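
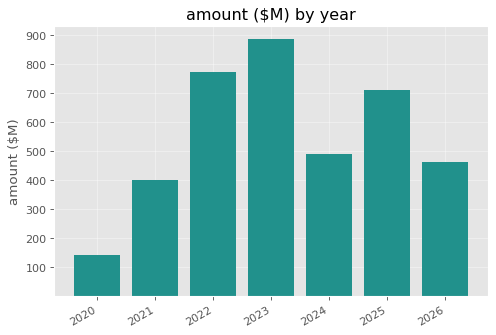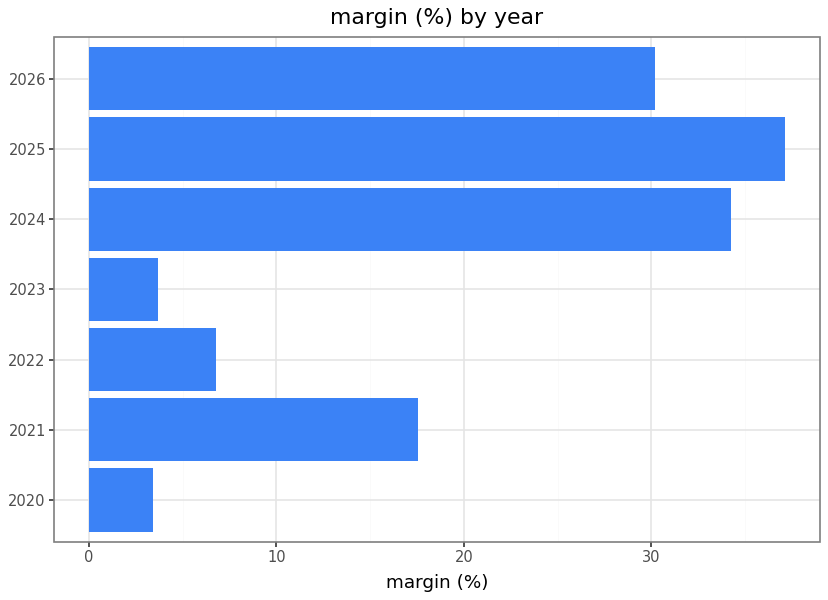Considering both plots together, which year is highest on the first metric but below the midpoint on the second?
2023

Chart 2 median margin (%) ≈ 20; below-median years: 2020, 2022, 2023. Among those, 2023 has the highest amount ($M) (≈ 900).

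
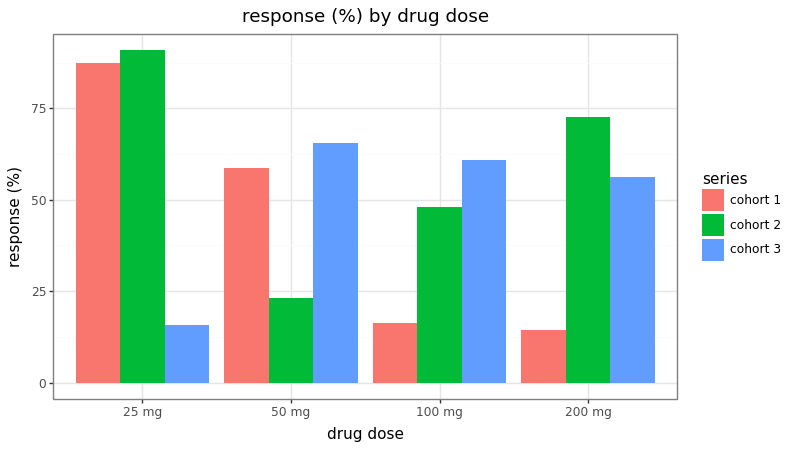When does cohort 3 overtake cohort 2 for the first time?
25 mg: cohort 3 ≈ 20 vs cohort 2 ≈ 90 (not yet); 50 mg: cohort 3 ≈ 70 vs cohort 2 ≈ 20 (first crossover).

50 mg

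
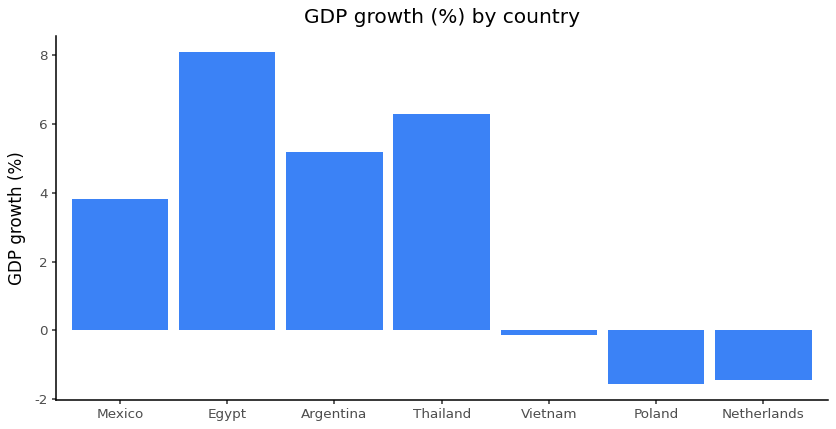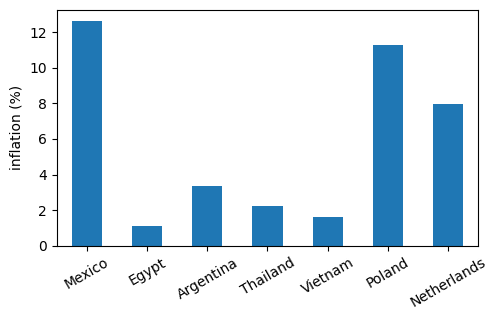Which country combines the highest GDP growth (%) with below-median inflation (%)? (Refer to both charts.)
Chart 2 median inflation (%) ≈ 4; below-median countries: Egypt, Thailand, Vietnam. Among those, Egypt has the highest GDP growth (%) (≈ 8).

Egypt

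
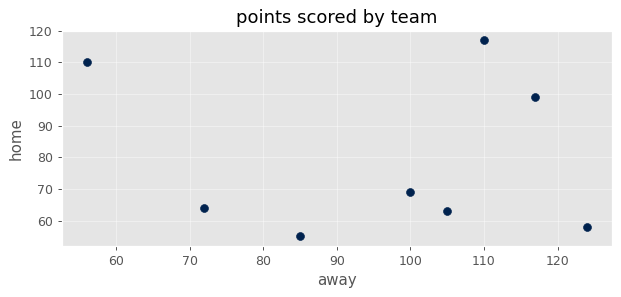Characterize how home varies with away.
Points are roughly uncorrelated; weak (|r| ≈ 0.1).

no clear correlation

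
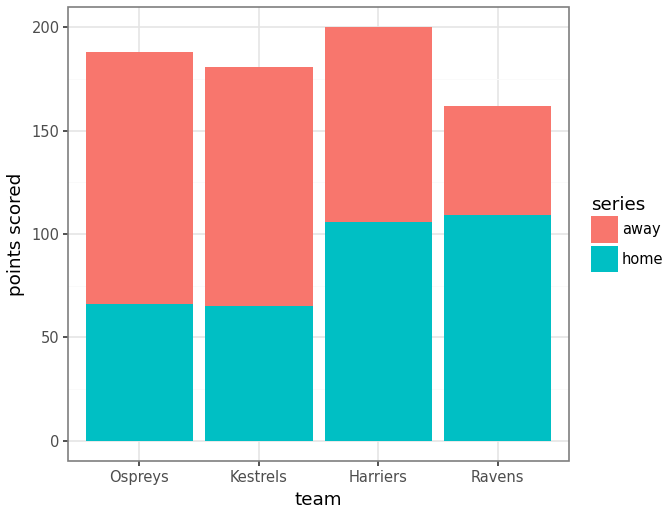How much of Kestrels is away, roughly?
away top ≈ 180, bottom ≈ 60; segment ≈ 120.

≈ 120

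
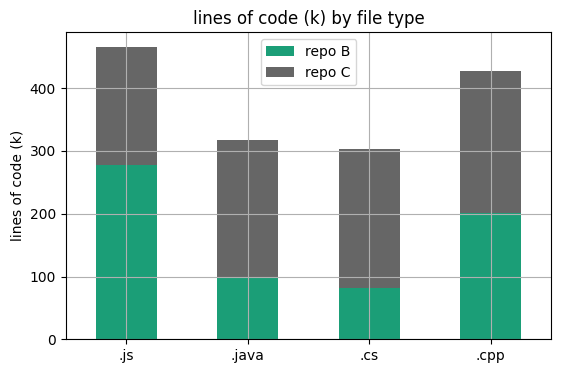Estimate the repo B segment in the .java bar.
repo B top ≈ 100, bottom ≈ 0; segment ≈ 100.

≈ 100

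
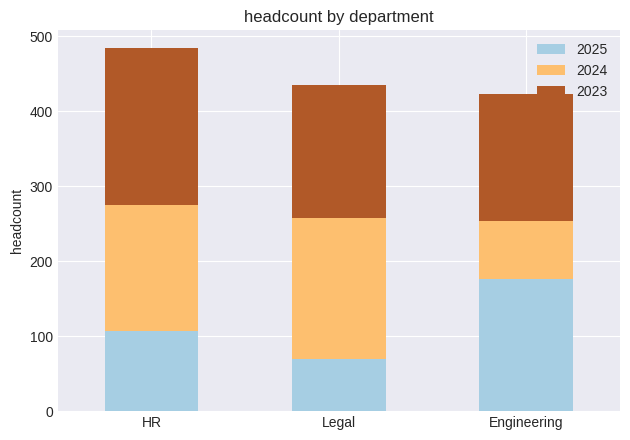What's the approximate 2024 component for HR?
2024 top ≈ 300, bottom ≈ 100; segment ≈ 200.

≈ 200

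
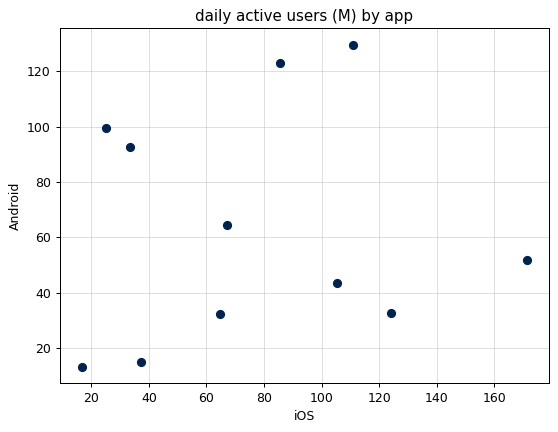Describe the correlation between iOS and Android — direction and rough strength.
Points are roughly uncorrelated; weak (|r| ≈ 0.1).

no clear correlation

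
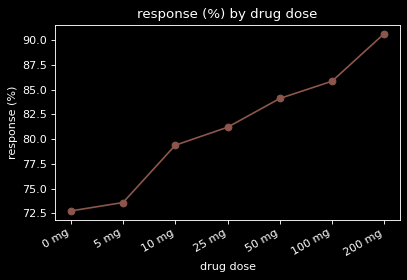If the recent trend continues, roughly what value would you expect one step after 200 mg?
Last three: 84, 86, 90 → slope ≈ 3/step → next ≈ 93.

≈ 93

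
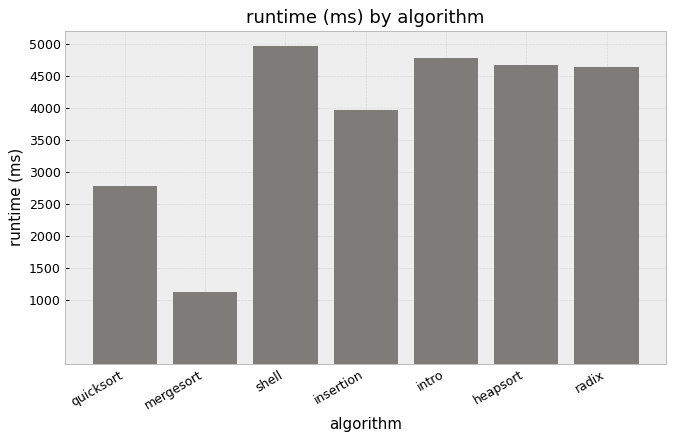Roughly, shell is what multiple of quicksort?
shell ≈ 5000, quicksort ≈ 3000; 5000/3000 ≈ 1.67.

≈ 1.67×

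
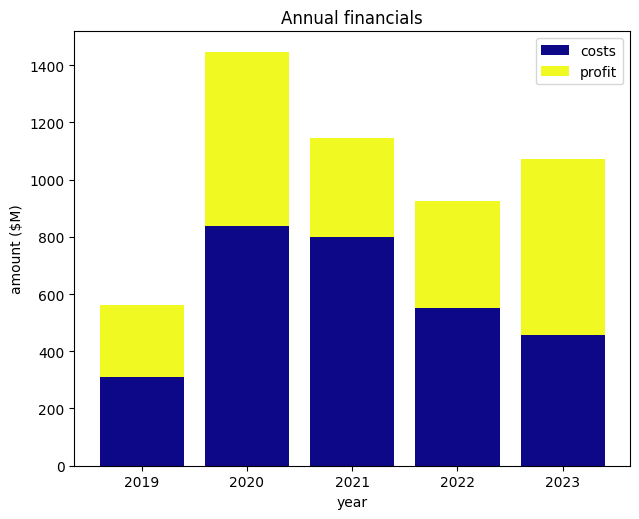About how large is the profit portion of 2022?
≈ 400

profit top ≈ 1000, bottom ≈ 600; segment ≈ 400.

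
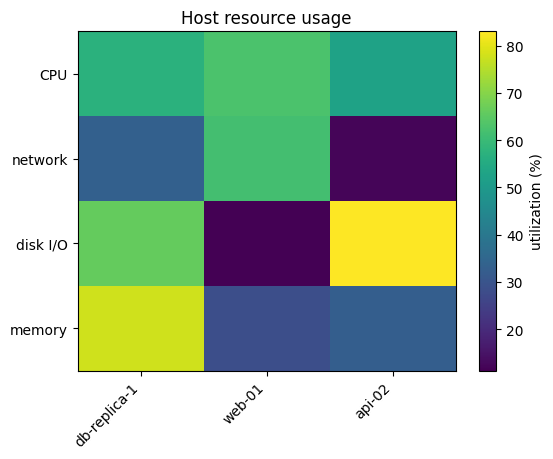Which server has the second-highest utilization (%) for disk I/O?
Top 3 for disk I/O: api-02 ≈ 80, db-replica-1 ≈ 70, web-01 ≈ 10.

db-replica-1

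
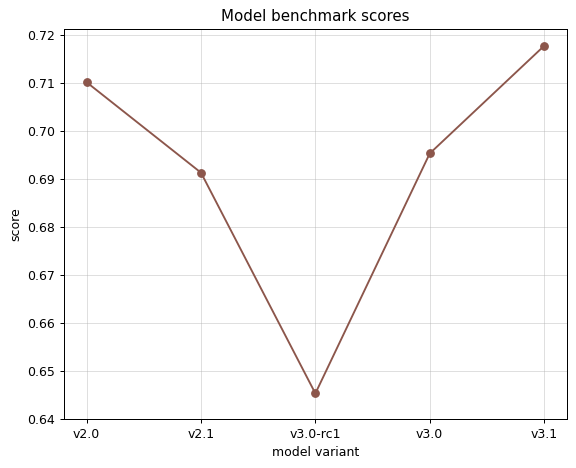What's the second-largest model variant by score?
Top 3: v3.1 ≈ 0.72, v2.0 ≈ 0.71, v3.0 ≈ 0.70.

v2.0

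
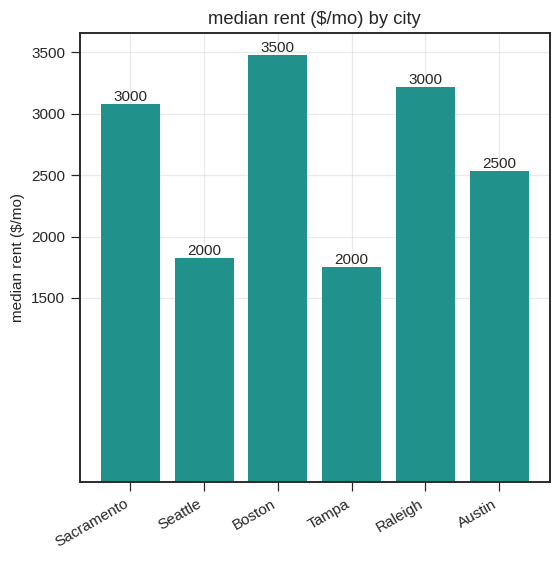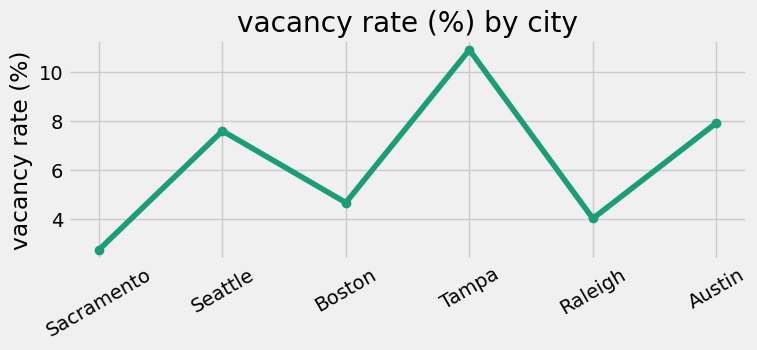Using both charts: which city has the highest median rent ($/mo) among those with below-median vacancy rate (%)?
Boston

Chart 2 median vacancy rate (%) ≈ 6; below-median cities: Sacramento, Boston, Raleigh. Among those, Boston has the highest median rent ($/mo) (≈ 3500).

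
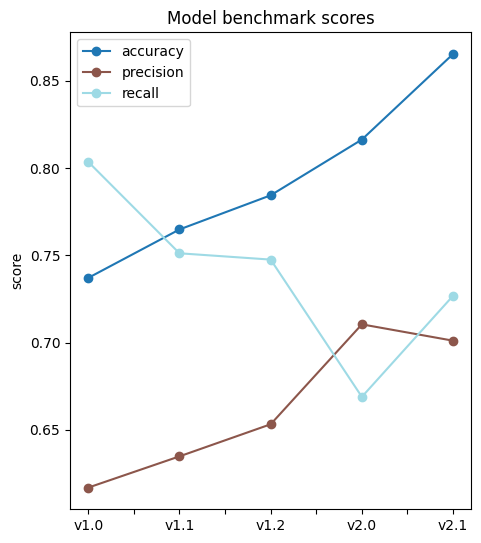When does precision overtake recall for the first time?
v2.0

v1.2: precision ≈ 0.65 vs recall ≈ 0.75 (not yet); v2.0: precision ≈ 0.70 vs recall ≈ 0.65 (first crossover).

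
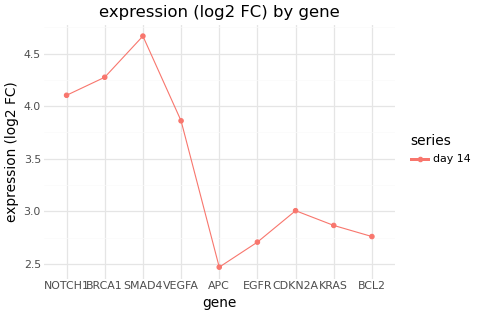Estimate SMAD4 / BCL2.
≈ 1.64×

SMAD4 ≈ 4.6, BCL2 ≈ 2.8; 4.6/2.8 ≈ 1.64.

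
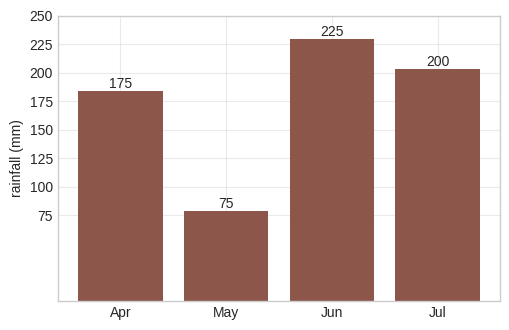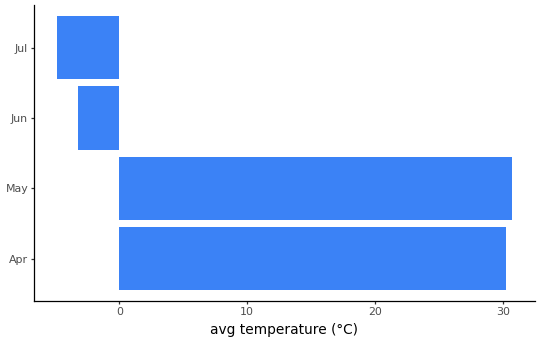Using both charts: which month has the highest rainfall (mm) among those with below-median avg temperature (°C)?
Chart 2 median avg temperature (°C) ≈ 15; below-median months: Jun, Jul. Among those, Jun has the highest rainfall (mm) (≈ 225).

Jun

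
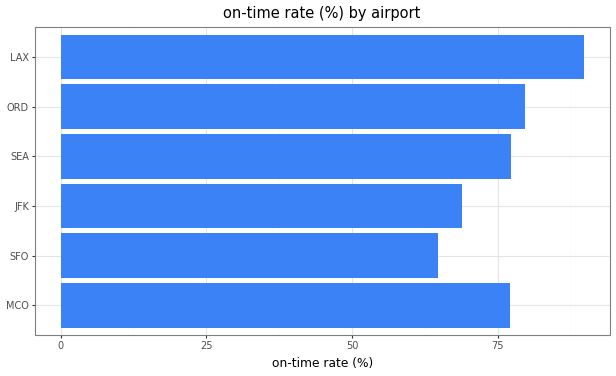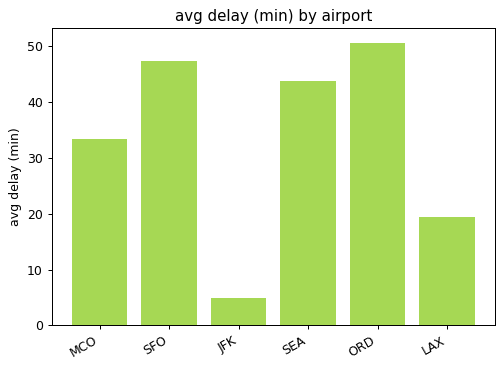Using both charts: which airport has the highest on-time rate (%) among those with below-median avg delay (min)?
LAX

Chart 2 median avg delay (min) ≈ 40; below-median airports: MCO, JFK, LAX. Among those, LAX has the highest on-time rate (%) (≈ 90).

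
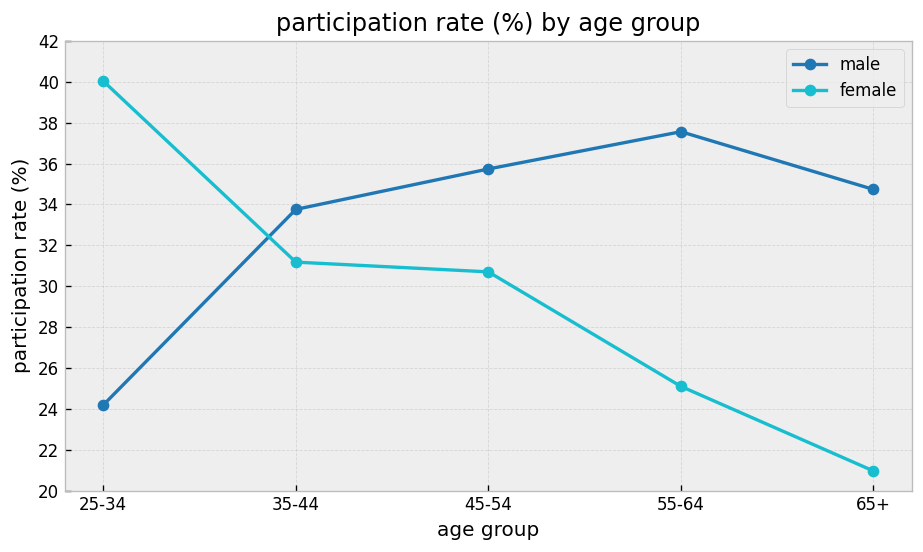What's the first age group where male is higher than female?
25-34: male ≈ 24 vs female ≈ 40 (not yet); 35-44: male ≈ 34 vs female ≈ 32 (first crossover).

35-44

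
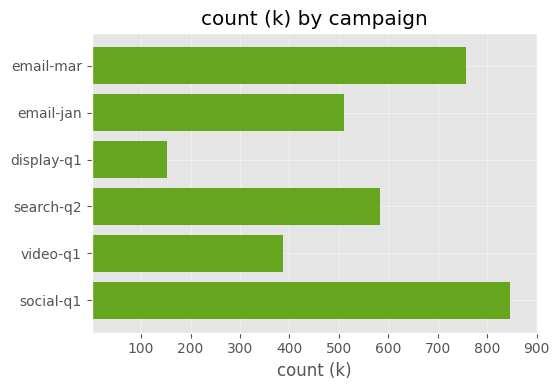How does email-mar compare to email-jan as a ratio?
email-mar ≈ 800, email-jan ≈ 500; 800/500 ≈ 1.6.

≈ 1.6×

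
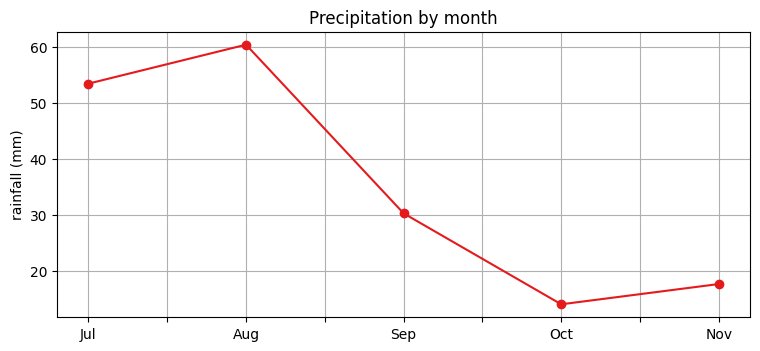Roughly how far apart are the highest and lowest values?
≈ 45

Max Aug ≈ 60, min Oct ≈ 15; range ≈ 45.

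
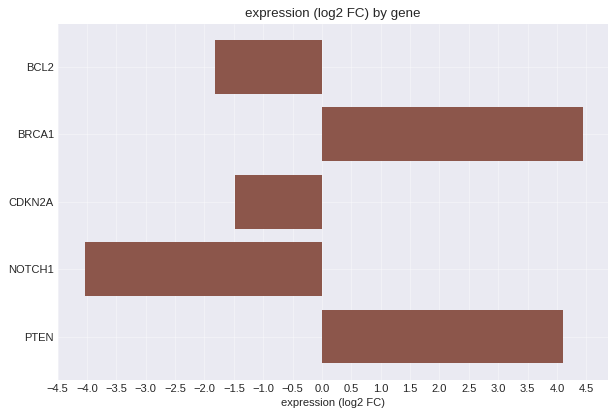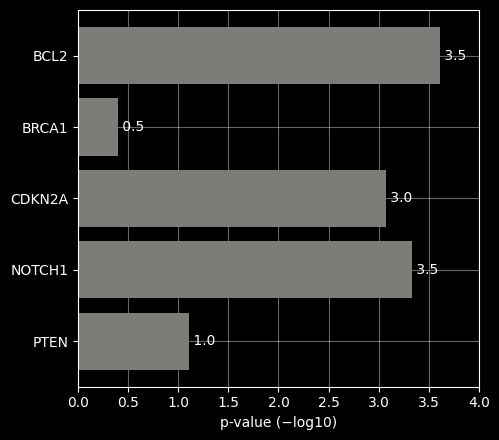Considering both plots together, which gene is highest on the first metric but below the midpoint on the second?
Chart 2 median p-value (−log10) ≈ 3; below-median genes: BRCA1, PTEN. Among those, BRCA1 has the highest expression (log2 FC) (≈ 4.5).

BRCA1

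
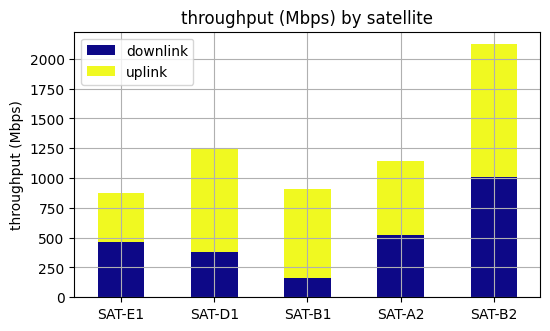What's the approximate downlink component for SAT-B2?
≈ 1000

downlink top ≈ 1000, bottom ≈ 0; segment ≈ 1000.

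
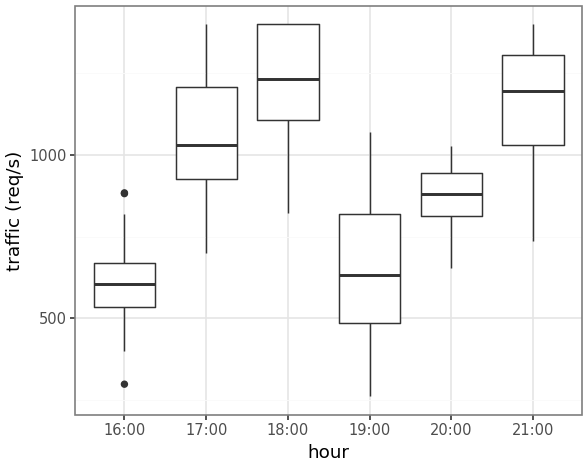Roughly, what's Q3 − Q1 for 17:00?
≈ 300

Q3 ≈ 1200, Q1 ≈ 900; IQR ≈ 300.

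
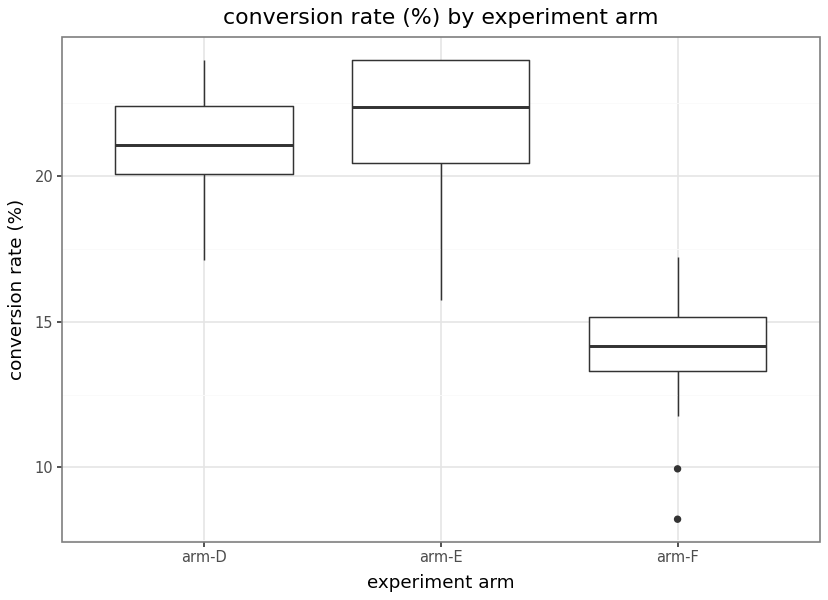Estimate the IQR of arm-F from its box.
≈ 2

Q3 ≈ 15, Q1 ≈ 13; IQR ≈ 2.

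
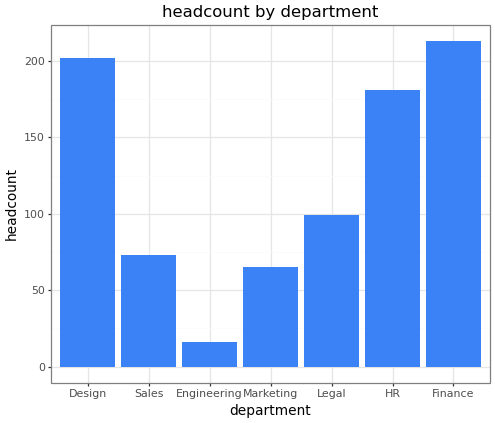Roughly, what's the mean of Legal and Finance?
≈ 160

(100 + 220) / 2 ≈ 160.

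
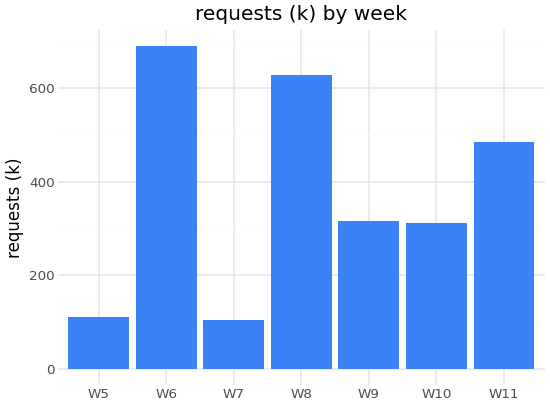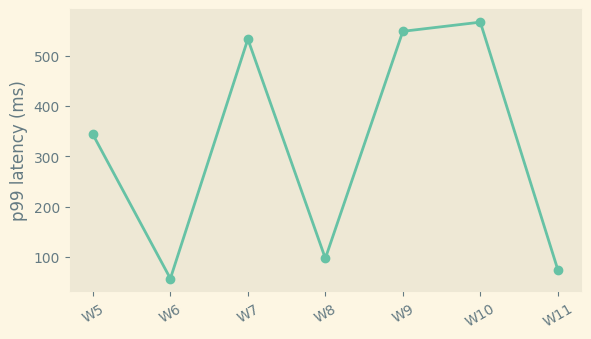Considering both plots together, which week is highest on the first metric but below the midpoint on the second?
Chart 2 median p99 latency (ms) ≈ 300; below-median weeks: W6, W8, W11. Among those, W6 has the highest requests (k) (≈ 700).

W6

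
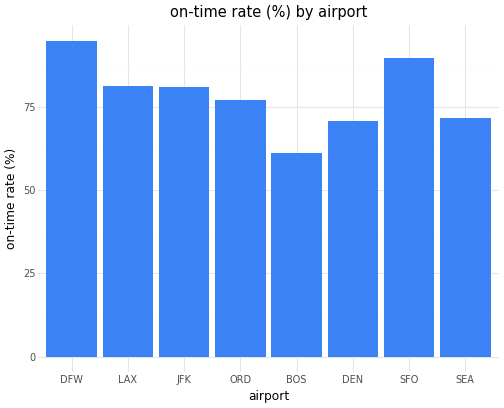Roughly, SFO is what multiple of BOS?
SFO ≈ 90, BOS ≈ 60; 90/60 ≈ 1.5.

≈ 1.5×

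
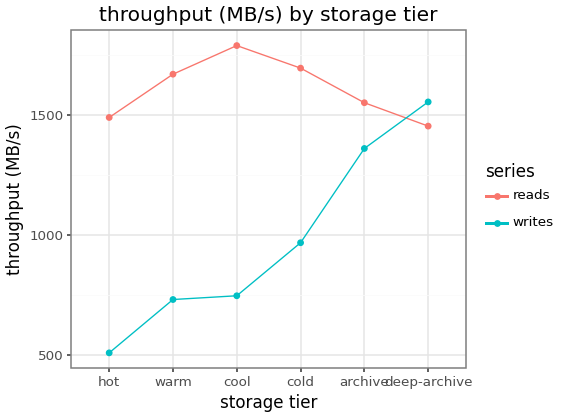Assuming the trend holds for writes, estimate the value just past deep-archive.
Last three: 1000, 1400, 1600 → slope ≈ 300/step → next ≈ 1900.

≈ 1900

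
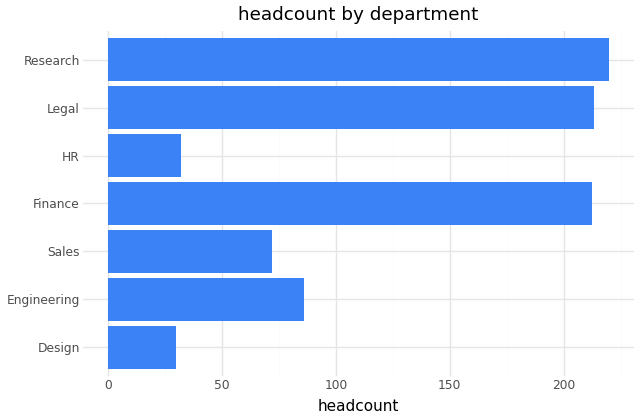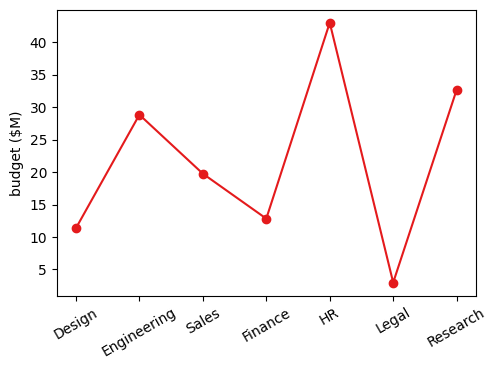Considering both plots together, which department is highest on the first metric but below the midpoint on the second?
Chart 2 median budget ($M) ≈ 20; below-median departments: Design, Finance, Legal. Among those, Legal has the highest headcount (≈ 225).

Legal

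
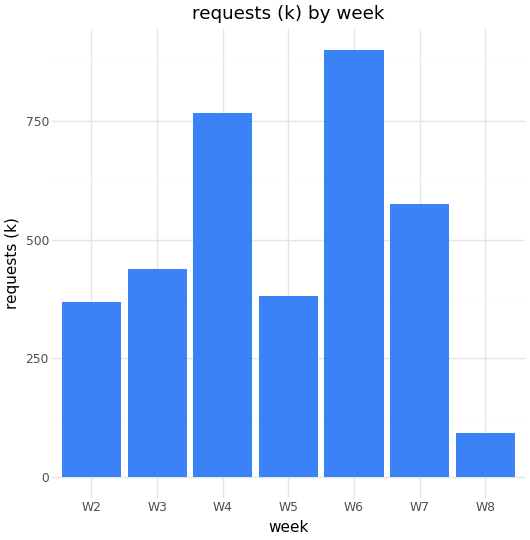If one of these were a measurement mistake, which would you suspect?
W6 ≈ 900; the rest sit between ≈ 100 and ≈ 800.

W6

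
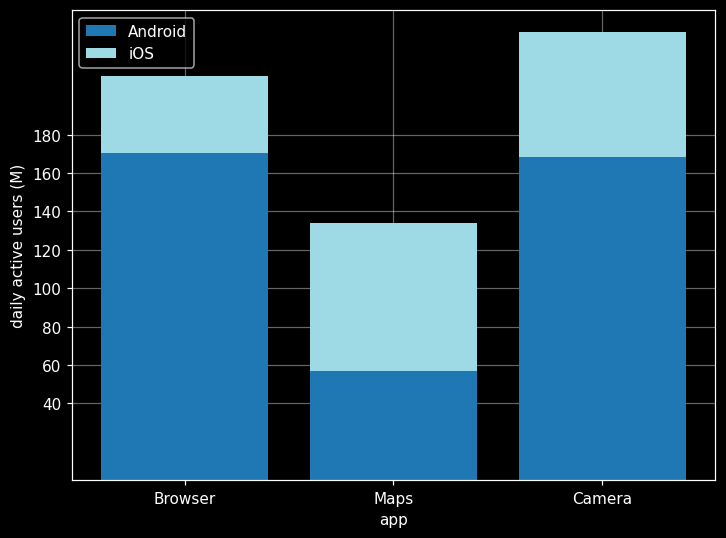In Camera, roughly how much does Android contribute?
≈ 160

Android top ≈ 160, bottom ≈ 0; segment ≈ 160.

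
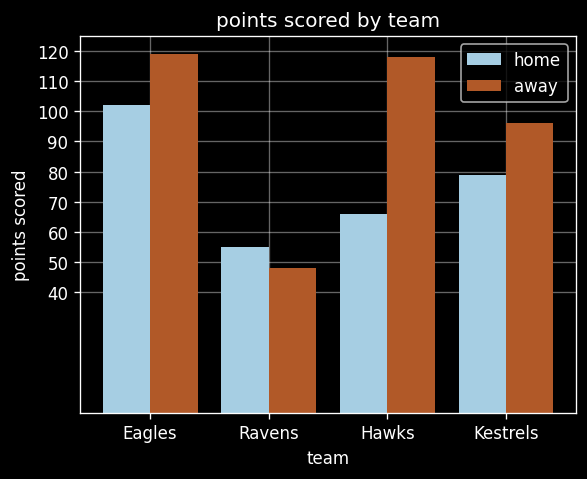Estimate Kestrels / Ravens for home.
Kestrels ≈ 80, Ravens ≈ 60; 80/60 ≈ 1.33.

≈ 1.33×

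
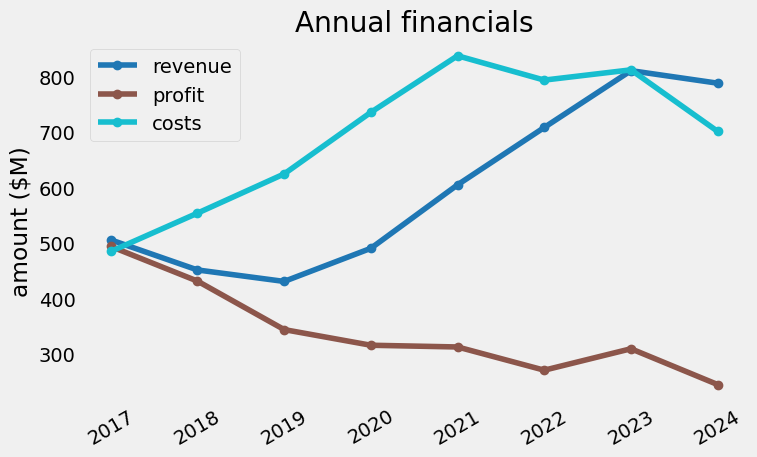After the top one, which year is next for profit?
Top 3 for profit: 2017 ≈ 500, 2018 ≈ 450, 2019 ≈ 350.

2018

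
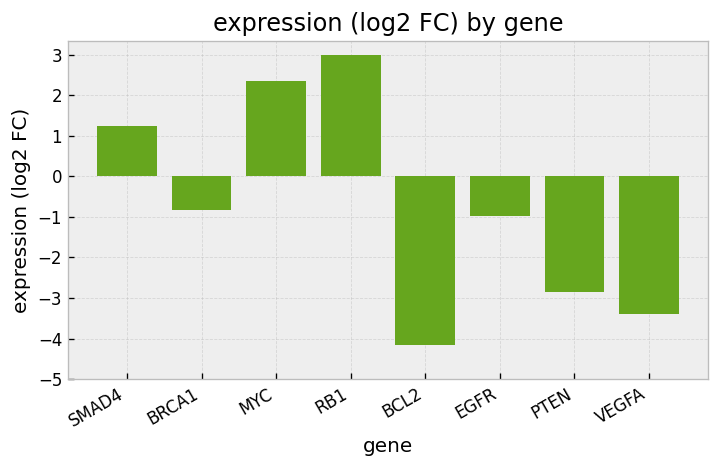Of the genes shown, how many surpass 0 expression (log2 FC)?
Above 0: SMAD4, MYC, RB1.

3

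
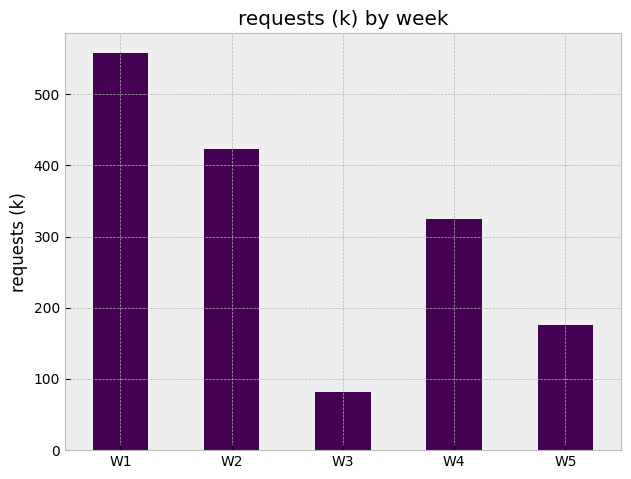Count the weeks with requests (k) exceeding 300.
Above 300: W1, W2, W4.

3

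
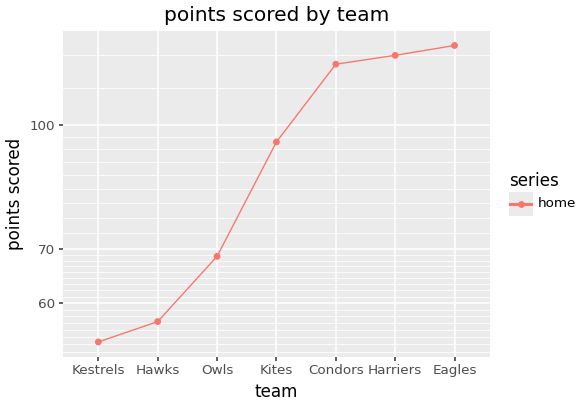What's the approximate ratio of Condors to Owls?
≈ 1.71×

Condors ≈ 120, Owls ≈ 70; 120/70 ≈ 1.71.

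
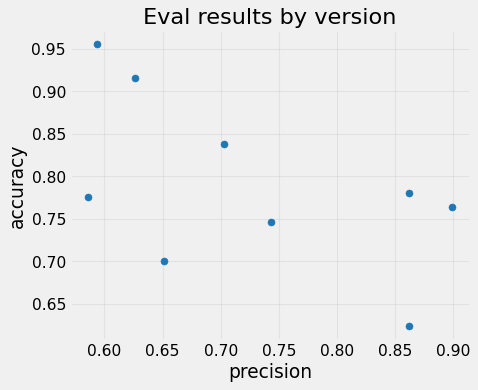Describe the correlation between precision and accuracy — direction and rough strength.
Points are negatively correlated; moderate (|r| ≈ 0.6).

negative, moderate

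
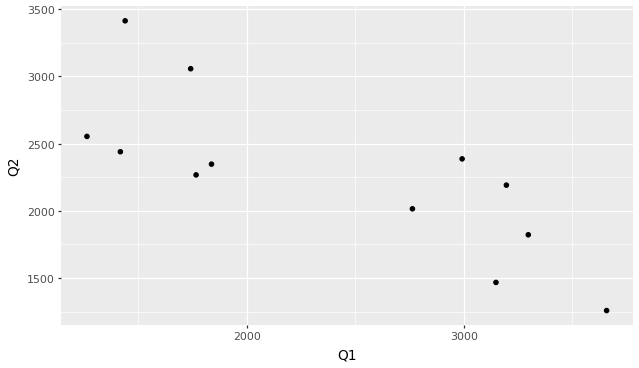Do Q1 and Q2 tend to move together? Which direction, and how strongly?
negative, strong

Points are negatively correlated; strong (|r| ≈ 0.8).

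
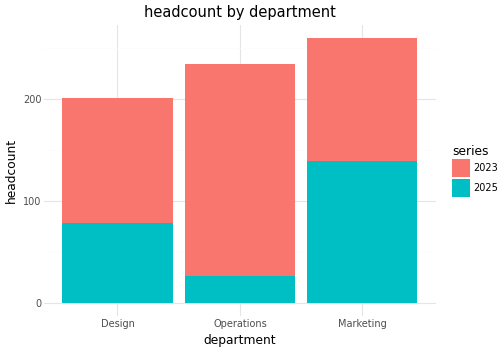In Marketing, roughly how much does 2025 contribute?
≈ 150

2025 top ≈ 150, bottom ≈ 0; segment ≈ 150.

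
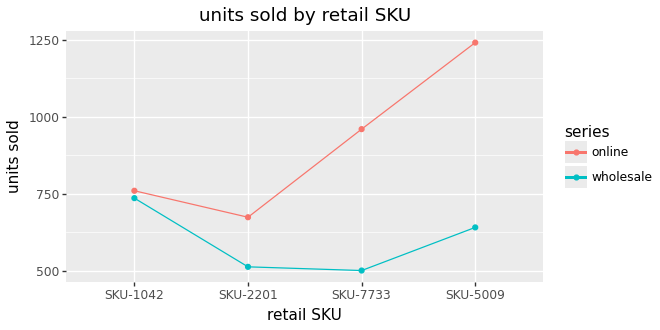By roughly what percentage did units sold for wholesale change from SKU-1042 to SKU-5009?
SKU-1042 ≈ 700, SKU-5009 ≈ 600; (600 − 700) / 700 ≈ -14.3%.

≈ -14.3%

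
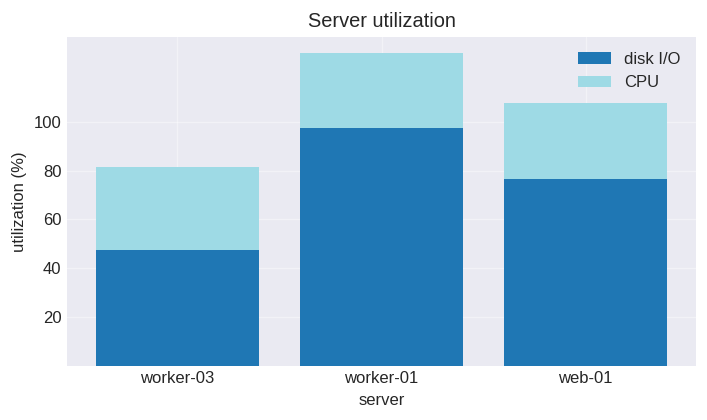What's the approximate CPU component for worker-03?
≈ 40

CPU top ≈ 80, bottom ≈ 40; segment ≈ 40.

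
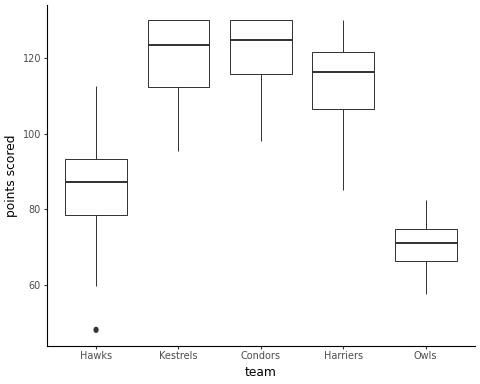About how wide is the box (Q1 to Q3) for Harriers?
≈ 15

Q3 ≈ 120, Q1 ≈ 105; IQR ≈ 15.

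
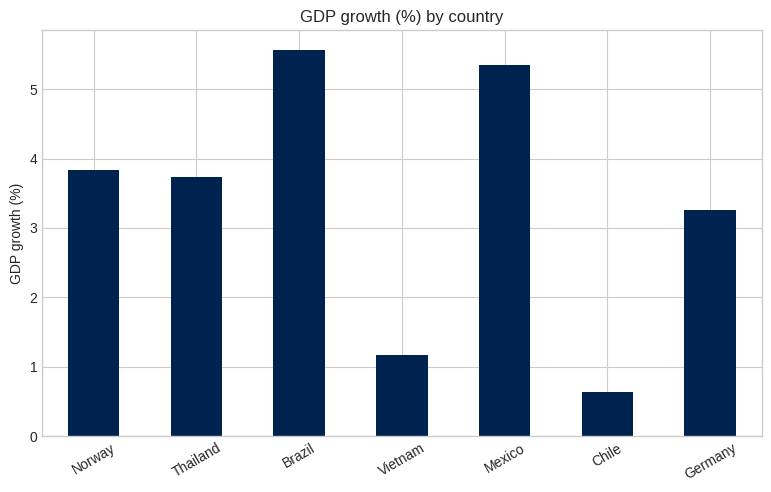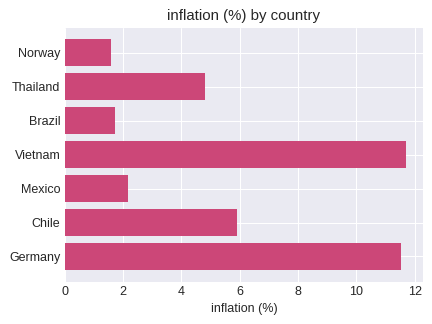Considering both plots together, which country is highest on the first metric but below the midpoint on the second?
Chart 2 median inflation (%) ≈ 4; below-median countries: Norway, Brazil, Mexico. Among those, Brazil has the highest GDP growth (%) (≈ 6).

Brazil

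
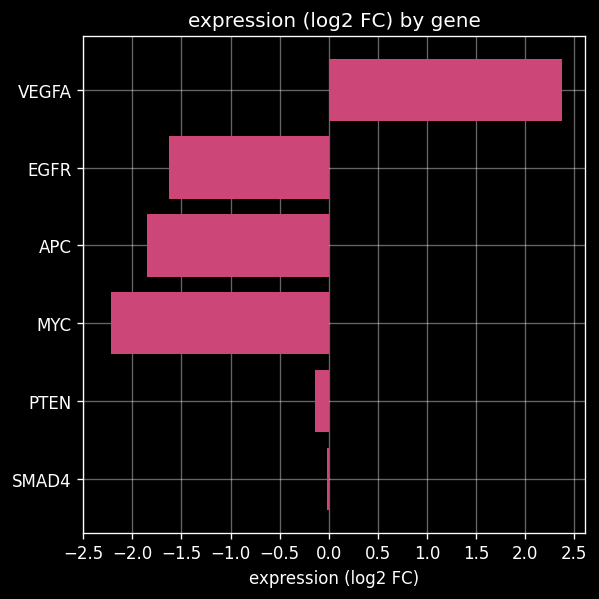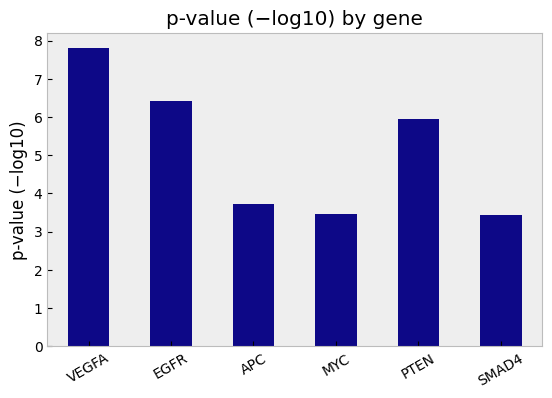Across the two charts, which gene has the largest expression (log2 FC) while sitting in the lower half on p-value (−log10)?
Chart 2 median p-value (−log10) ≈ 5; below-median genes: APC, MYC, SMAD4. Among those, SMAD4 has the highest expression (log2 FC) (≈ 0).

SMAD4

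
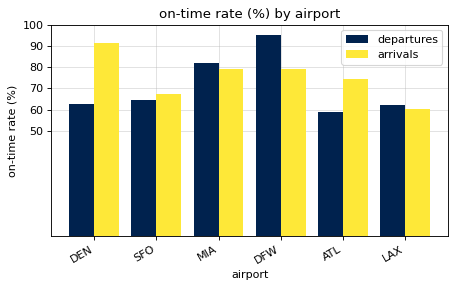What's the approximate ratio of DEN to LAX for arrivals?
≈ 1.5×

DEN ≈ 90, LAX ≈ 60; 90/60 ≈ 1.5.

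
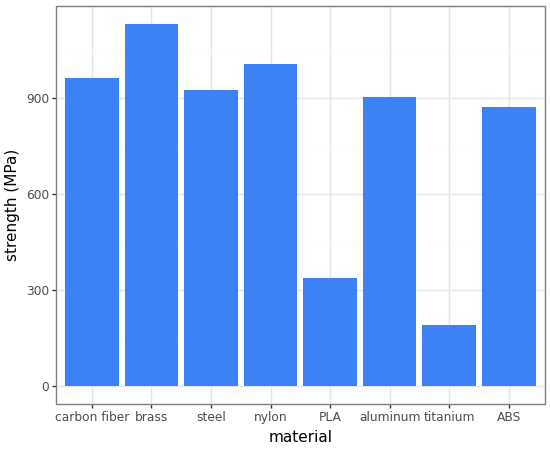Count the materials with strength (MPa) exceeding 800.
6

Above 800: carbon fiber, brass, steel, nylon, aluminum, ABS.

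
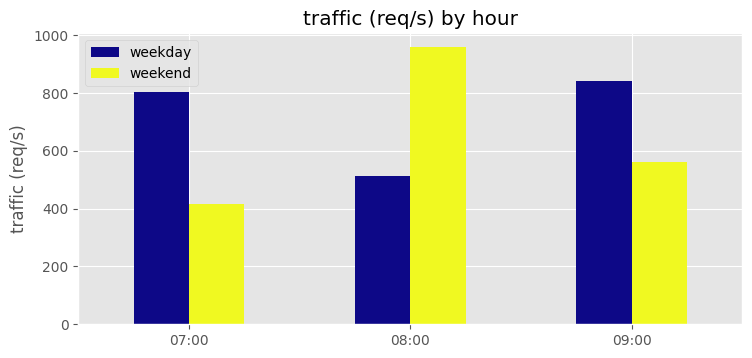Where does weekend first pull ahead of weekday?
07:00: weekend ≈ 400 vs weekday ≈ 800 (not yet); 08:00: weekend ≈ 1000 vs weekday ≈ 500 (first crossover).

08:00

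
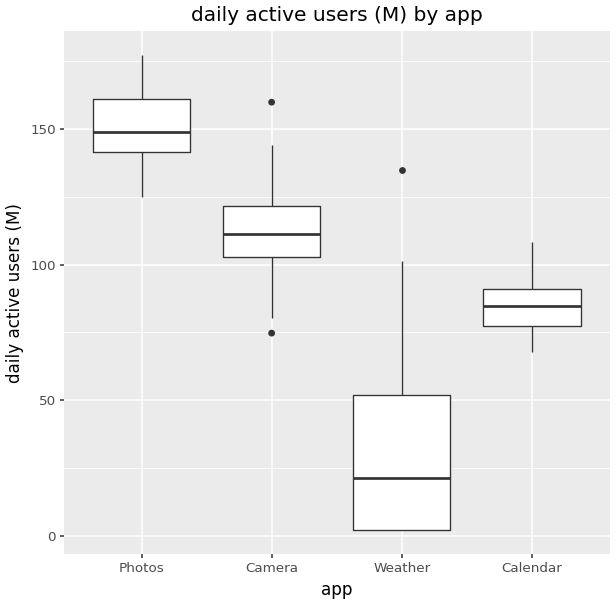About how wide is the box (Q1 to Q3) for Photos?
Q3 ≈ 160, Q1 ≈ 140; IQR ≈ 20.

≈ 20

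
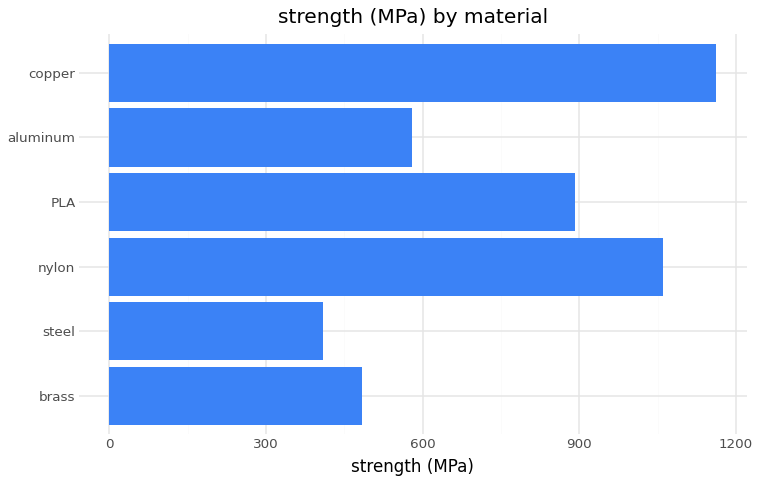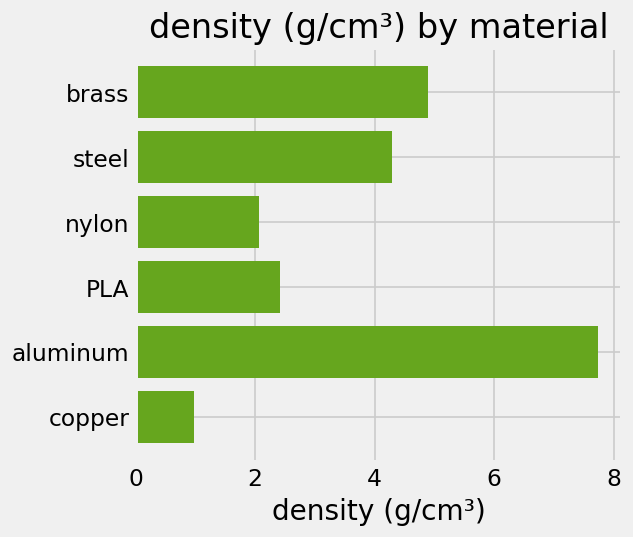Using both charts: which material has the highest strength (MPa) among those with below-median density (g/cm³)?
Chart 2 median density (g/cm³) ≈ 3; below-median materials: nylon, PLA, copper. Among those, copper has the highest strength (MPa) (≈ 1200).

copper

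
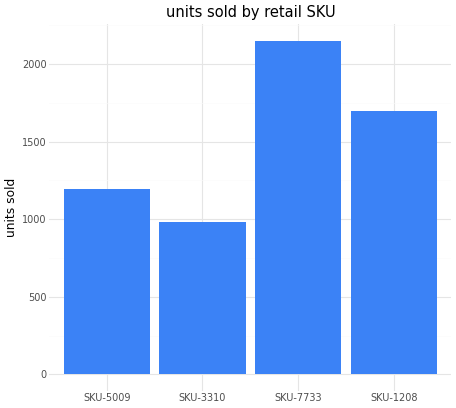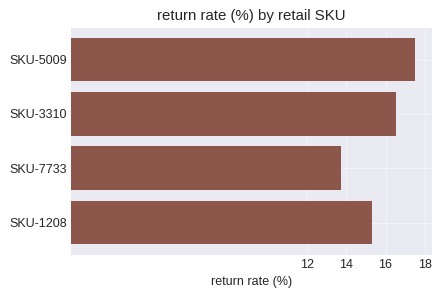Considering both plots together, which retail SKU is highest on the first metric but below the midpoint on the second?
Chart 2 median return rate (%) ≈ 16; below-median retail SKUs: SKU-7733, SKU-1208. Among those, SKU-7733 has the highest units sold (≈ 2200).

SKU-7733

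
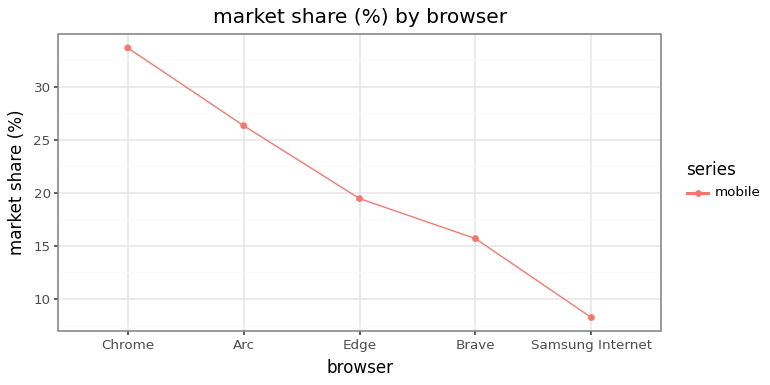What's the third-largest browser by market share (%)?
Top 4: Chrome ≈ 35, Arc ≈ 25, Edge ≈ 20, Brave ≈ 15.

Edge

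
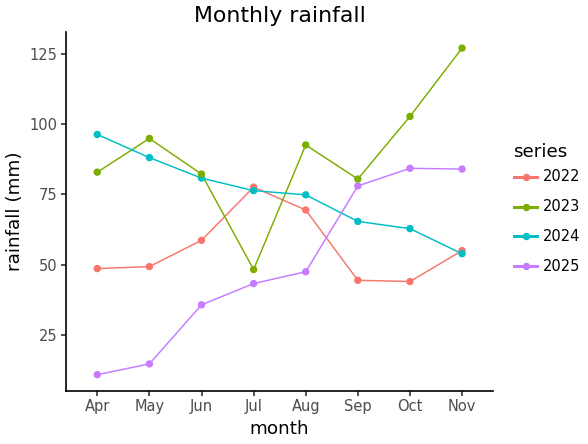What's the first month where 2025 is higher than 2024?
Sep

Aug: 2025 ≈ 50 vs 2024 ≈ 70 (not yet); Sep: 2025 ≈ 80 vs 2024 ≈ 70 (first crossover).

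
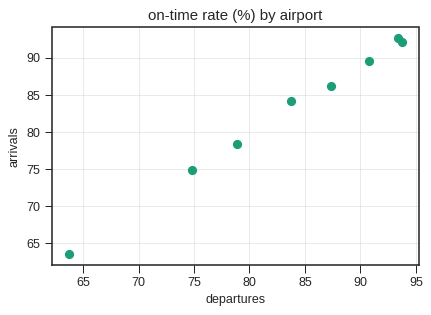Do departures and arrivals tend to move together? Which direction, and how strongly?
positive, strong

Points are positively correlated; strong (|r| ≈ 1.0).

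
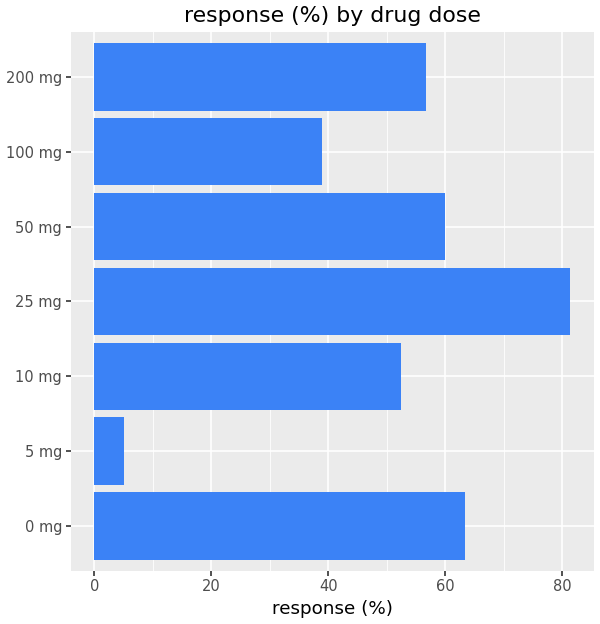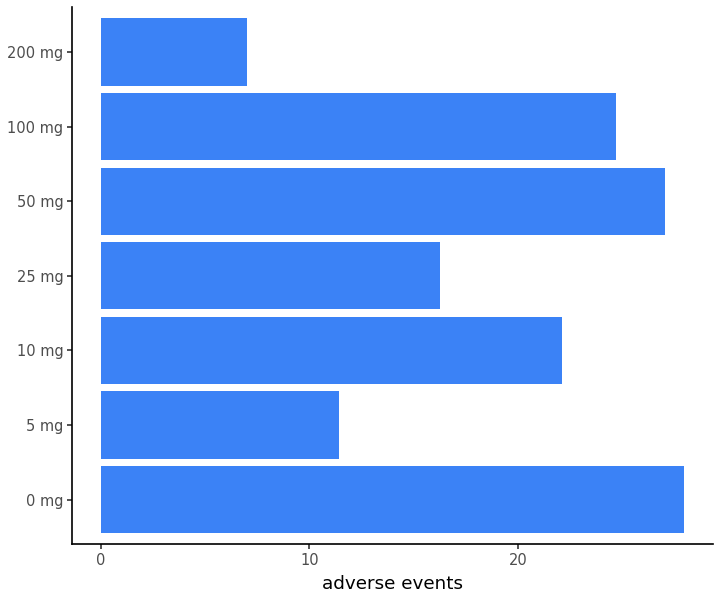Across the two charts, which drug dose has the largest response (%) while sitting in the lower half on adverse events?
Chart 2 median adverse events ≈ 20; below-median drug doses: 5 mg, 25 mg, 200 mg. Among those, 25 mg has the highest response (%) (≈ 80).

25 mg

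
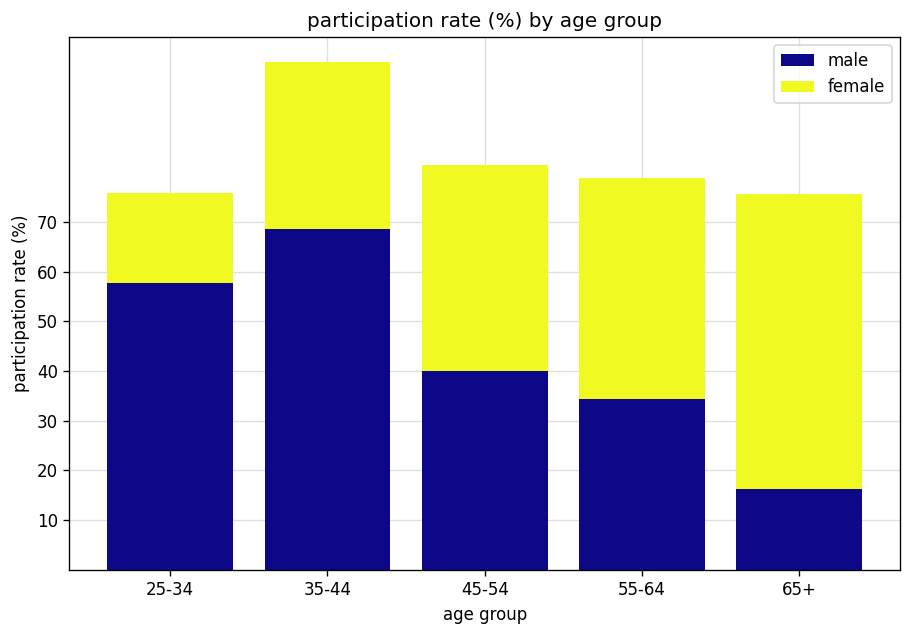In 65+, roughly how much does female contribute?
≈ 60

female top ≈ 80, bottom ≈ 20; segment ≈ 60.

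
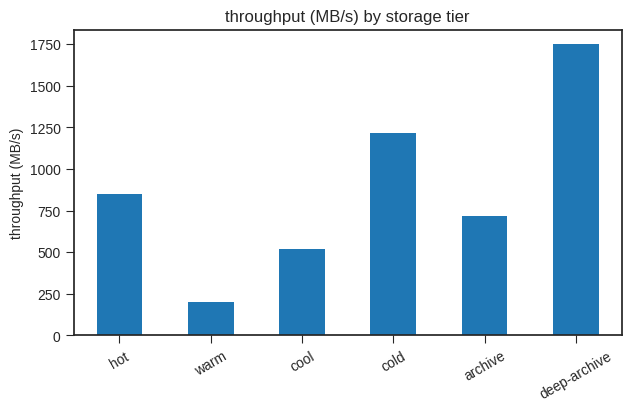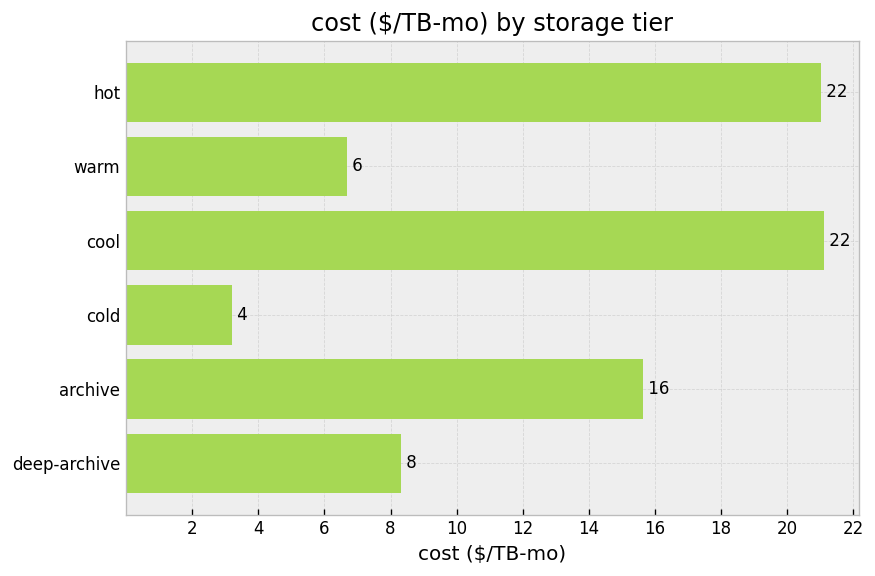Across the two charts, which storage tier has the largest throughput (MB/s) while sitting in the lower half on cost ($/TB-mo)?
Chart 2 median cost ($/TB-mo) ≈ 12; below-median storage tiers: warm, cold, deep-archive. Among those, deep-archive has the highest throughput (MB/s) (≈ 1800).

deep-archive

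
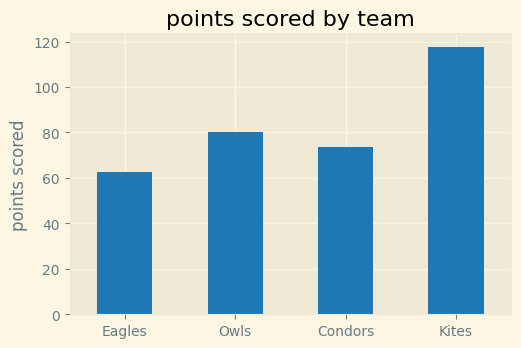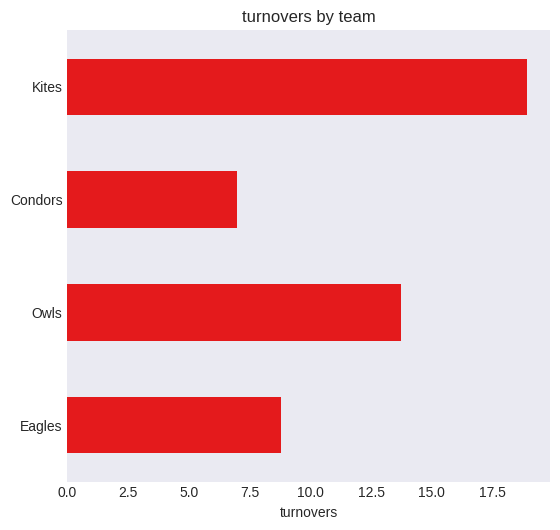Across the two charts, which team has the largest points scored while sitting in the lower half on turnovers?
Chart 2 median turnovers ≈ 12; below-median teams: Eagles, Condors. Among those, Condors has the highest points scored (≈ 80).

Condors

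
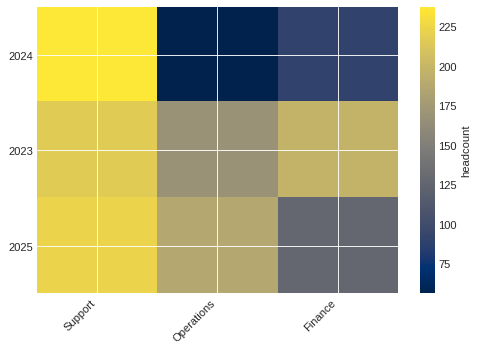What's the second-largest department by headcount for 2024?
Top 3 for 2024: Support ≈ 240, Finance ≈ 80, Operations ≈ 60.

Finance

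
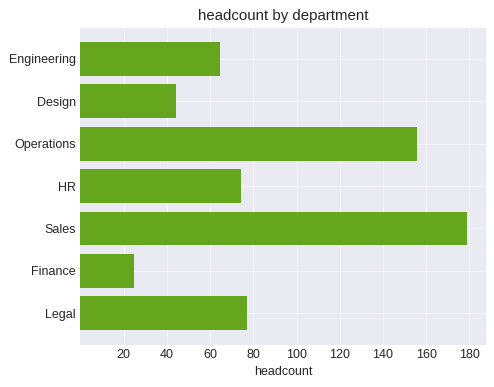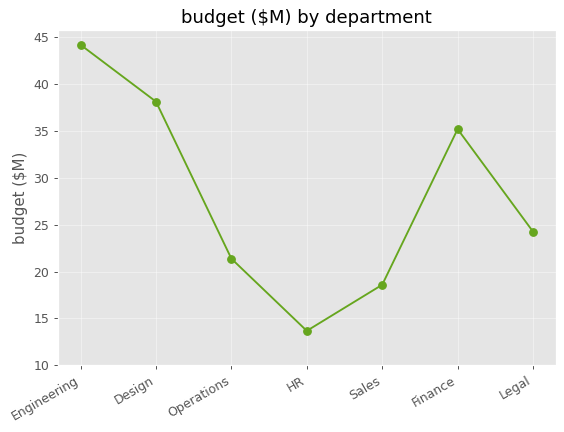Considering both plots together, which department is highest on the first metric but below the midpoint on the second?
Chart 2 median budget ($M) ≈ 25; below-median departments: Operations, HR, Sales. Among those, Sales has the highest headcount (≈ 180).

Sales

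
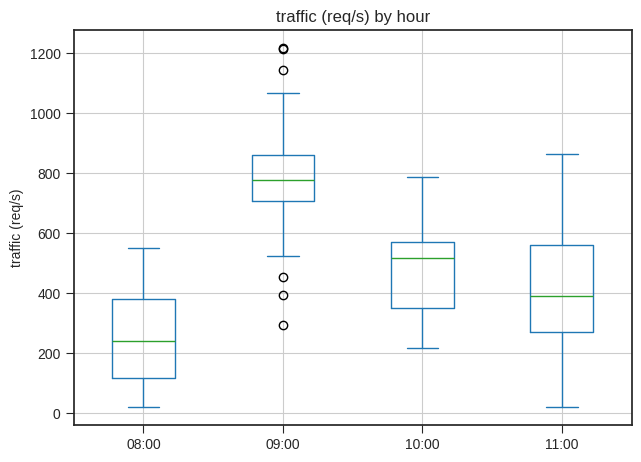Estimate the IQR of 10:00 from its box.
Q3 ≈ 550, Q1 ≈ 350; IQR ≈ 200.

≈ 200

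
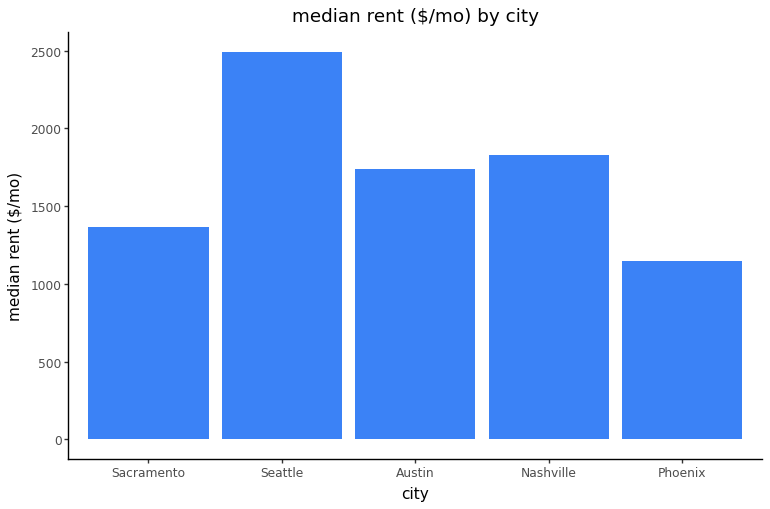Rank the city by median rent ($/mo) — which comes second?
Nashville

Top 3: Seattle ≈ 2500, Nashville ≈ 2000, Austin ≈ 1500.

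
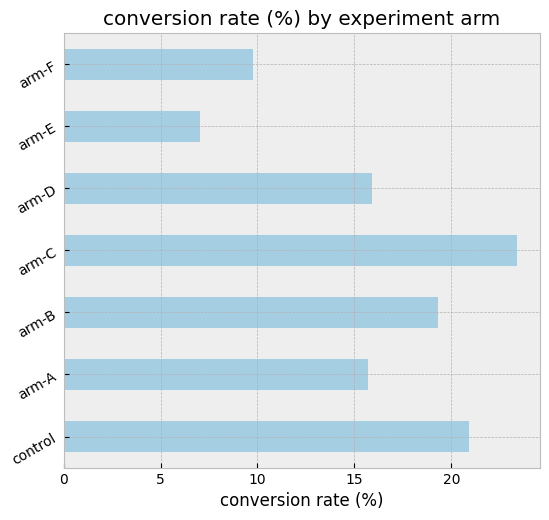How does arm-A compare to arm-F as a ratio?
arm-A ≈ 16, arm-F ≈ 10; 16/10 ≈ 1.6.

≈ 1.6×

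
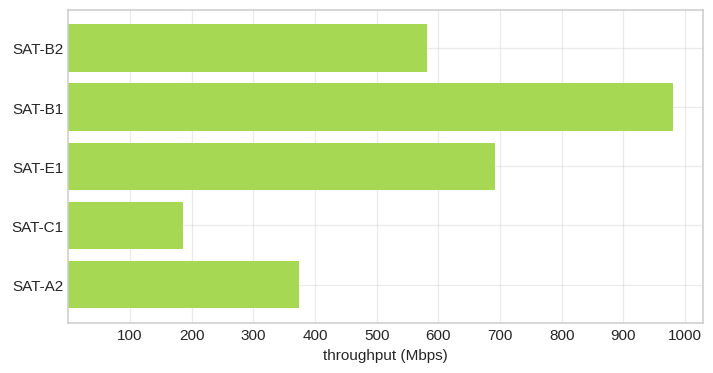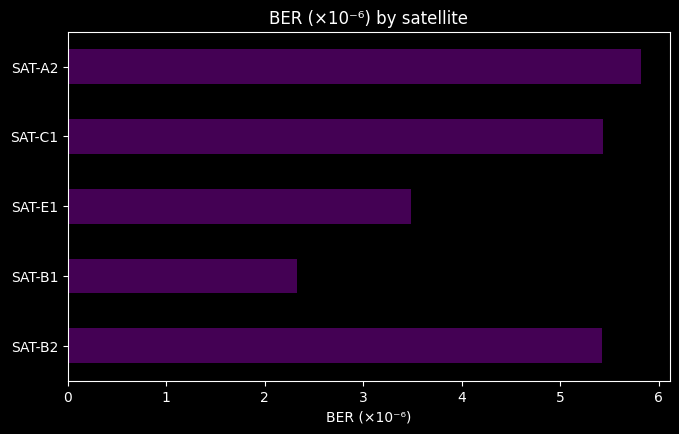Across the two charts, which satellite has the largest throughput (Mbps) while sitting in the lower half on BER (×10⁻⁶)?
Chart 2 median BER (×10⁻⁶) ≈ 5; below-median satellites: SAT-B1, SAT-E1. Among those, SAT-B1 has the highest throughput (Mbps) (≈ 1000).

SAT-B1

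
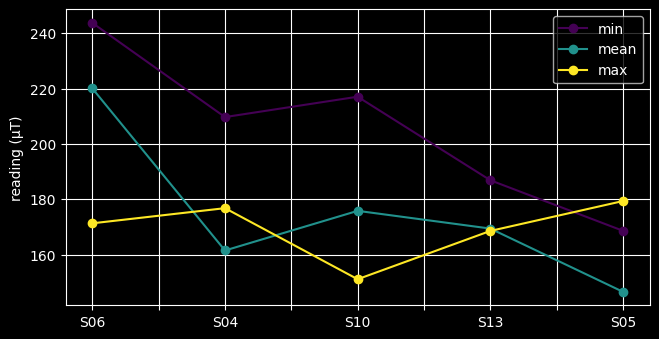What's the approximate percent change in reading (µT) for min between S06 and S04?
S06 ≈ 240, S04 ≈ 210; (210 − 240) / 240 ≈ -12.5%.

≈ -12.5%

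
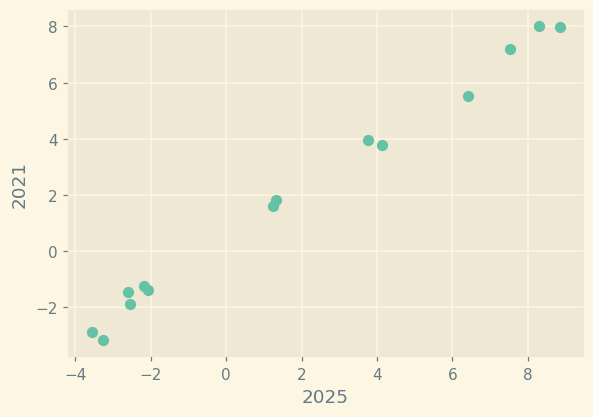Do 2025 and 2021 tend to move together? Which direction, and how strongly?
positive, strong

Points are positively correlated; strong (|r| ≈ 1.0).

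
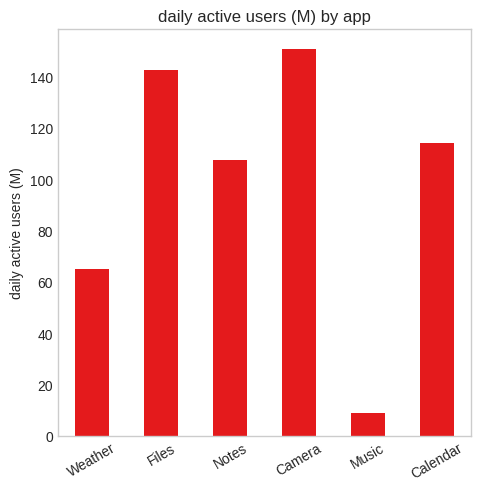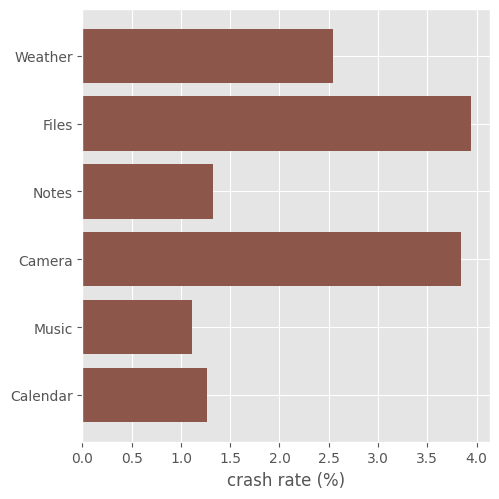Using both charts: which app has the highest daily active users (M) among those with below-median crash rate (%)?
Chart 2 median crash rate (%) ≈ 2; below-median apps: Notes, Music, Calendar. Among those, Calendar has the highest daily active users (M) (≈ 120).

Calendar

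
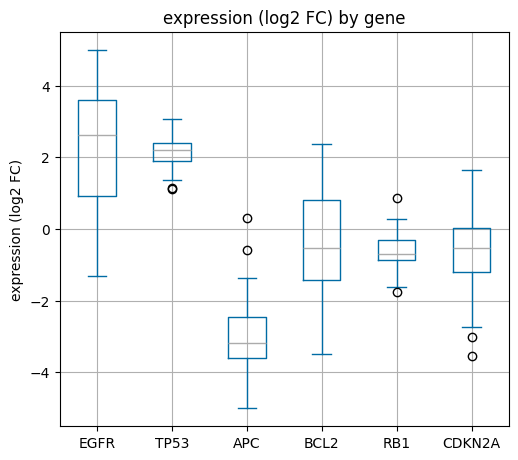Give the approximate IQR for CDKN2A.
Q3 ≈ 0.0, Q1 ≈ -1.0; IQR ≈ 1.0.

≈ 1.0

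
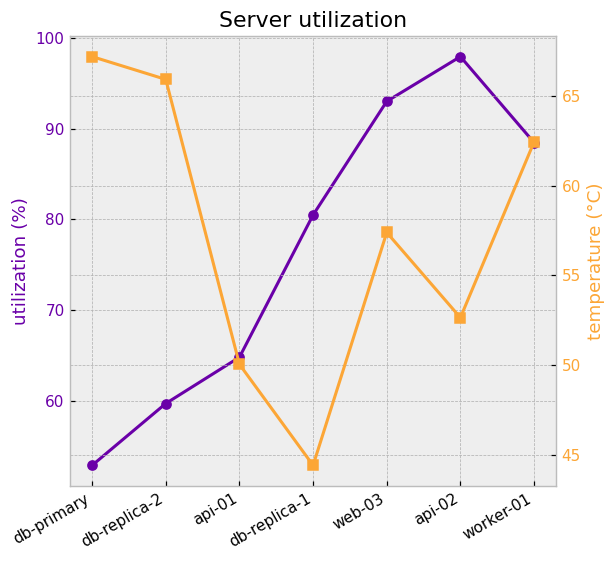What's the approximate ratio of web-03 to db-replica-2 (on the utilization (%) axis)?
≈ 1.58×

web-03 ≈ 95, db-replica-2 ≈ 60; 95/60 ≈ 1.58.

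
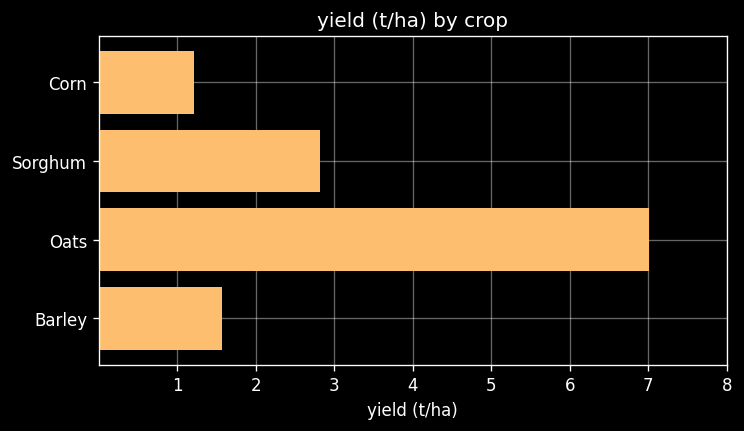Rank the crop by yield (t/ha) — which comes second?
Sorghum

Top 3: Oats ≈ 7, Sorghum ≈ 3, Barley ≈ 2.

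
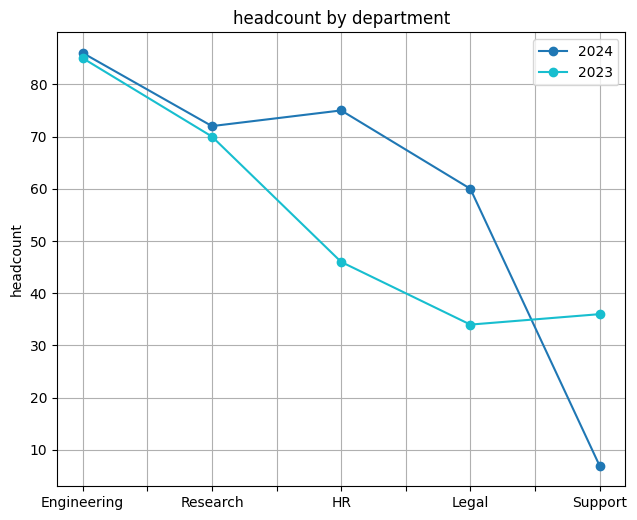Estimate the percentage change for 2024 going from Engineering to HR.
≈ -11.1%

Engineering ≈ 90, HR ≈ 80; (80 − 90) / 90 ≈ -11.1%.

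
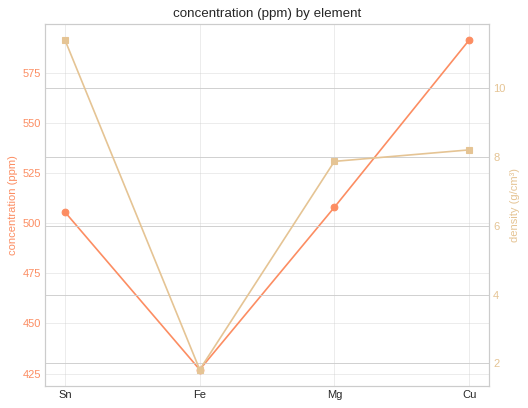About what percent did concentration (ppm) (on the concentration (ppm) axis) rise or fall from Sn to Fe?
Sn ≈ 500, Fe ≈ 420; (420 − 500) / 500 ≈ -16%.

≈ -16%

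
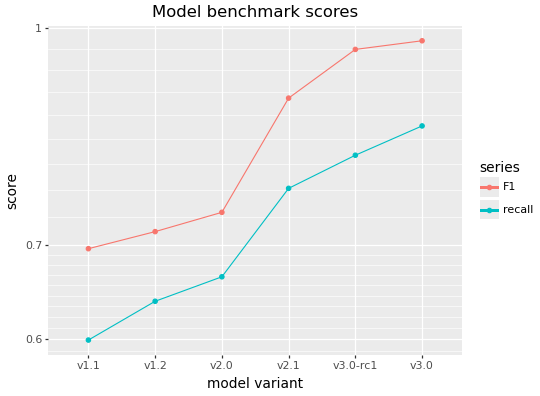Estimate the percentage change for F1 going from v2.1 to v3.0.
≈ +11.1%

v2.1 ≈ 0.90, v3.0 ≈ 1.00; (1.00 − 0.90) / 0.90 ≈ +11.1%.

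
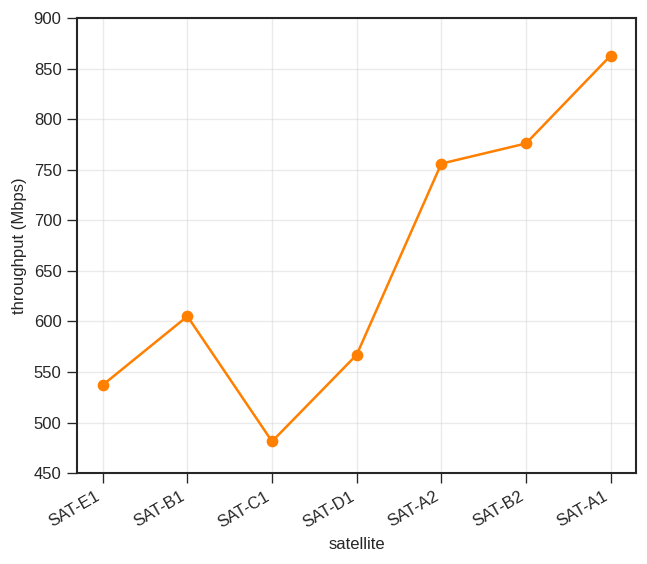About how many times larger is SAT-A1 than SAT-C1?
≈ 1.7×

SAT-A1 ≈ 850, SAT-C1 ≈ 500; 850/500 ≈ 1.7.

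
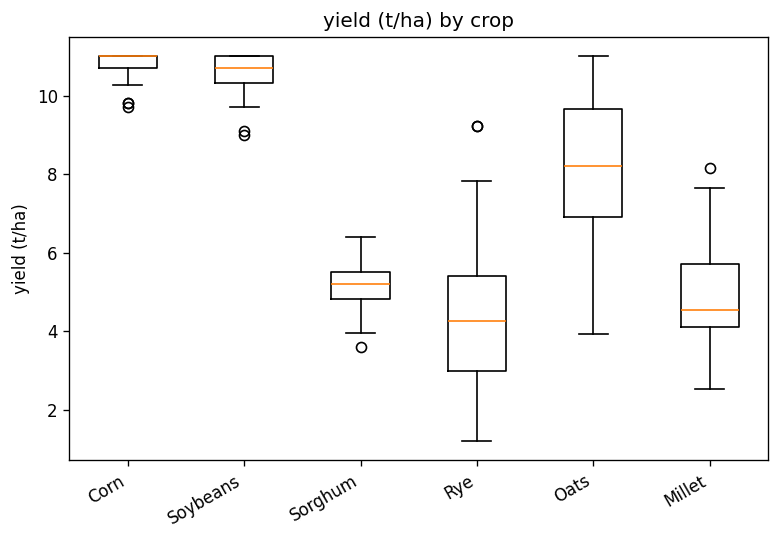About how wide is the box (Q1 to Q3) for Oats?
≈ 3

Q3 ≈ 10, Q1 ≈ 7; IQR ≈ 3.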